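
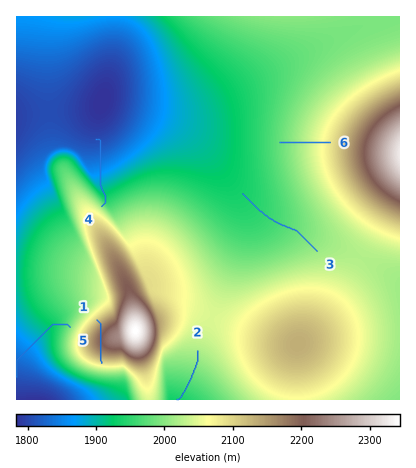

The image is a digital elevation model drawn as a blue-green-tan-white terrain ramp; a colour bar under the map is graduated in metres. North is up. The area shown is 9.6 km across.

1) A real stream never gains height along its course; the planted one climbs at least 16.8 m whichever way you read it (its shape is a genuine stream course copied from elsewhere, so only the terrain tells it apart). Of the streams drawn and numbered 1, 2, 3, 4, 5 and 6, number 1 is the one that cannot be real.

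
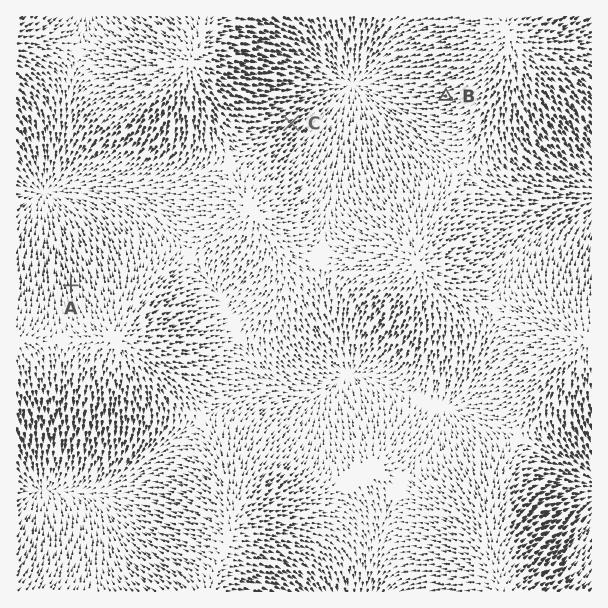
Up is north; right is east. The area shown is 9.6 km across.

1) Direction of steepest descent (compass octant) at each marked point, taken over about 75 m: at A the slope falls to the N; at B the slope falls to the W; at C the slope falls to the NE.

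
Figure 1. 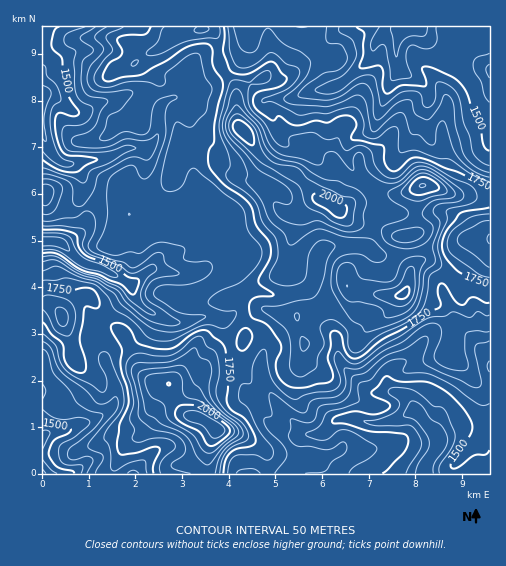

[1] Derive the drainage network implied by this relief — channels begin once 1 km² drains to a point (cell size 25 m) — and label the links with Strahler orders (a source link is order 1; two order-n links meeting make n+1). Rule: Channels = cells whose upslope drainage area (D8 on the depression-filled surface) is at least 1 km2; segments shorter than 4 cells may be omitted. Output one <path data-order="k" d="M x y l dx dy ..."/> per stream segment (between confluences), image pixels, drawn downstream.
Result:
<path data-order="1" d="M146 461l-11 11 0 1-1 0"/><path data-order="3" d="M435 452l-9 11-1 3 0 7"/><path data-order="2" d="M306 434l15 0 16-14 3 0 1-1 15 0 10 3 18 0 2-1 10-1 13-7 5 0 11 10"/><path data-order="3" d="M425 423l6 6 2 6 0 3 2 2 0 12"/><path data-order="1" d="M246 393l12 13 5 9 15 15 10 4 18 0"/><path data-order="2" d="M395 392l9 3 8 8 2 6 10 11 1 3"/><path data-order="1" d="M106 360l7 15 1 7 1 2 0 18-1 3-10 9-12 7-13 3-11 6-4 0-2 1-11 0-5 3-3 3 0 3"/><path data-order="1" d="M262 357l0 18 6 14 14 20 24 25"/><path data-order="1" d="M418 349l-13 12-7 3-10 9 0 12 7 7"/><path data-order="1" d="M337 340l1 17 3 7 28 28 26 0"/><path data-order="1" d="M463 326l14 16 0 1 12 13 0 11"/><path data-order="1" d="M219 318l-4-1-15 0-13 5-16 0-25-12-10-10-4-9 0-4-5-5"/><path data-order="2" d="M127 282l-9-6-4-1-10-6-2 0-3-2-12-2-7-4-20-19-3-1-14 0"/><path data-order="2" d="M149 270l-14 13-8-1"/><path data-order="2" d="M200 270l-1 2-6 0-1 1-21 0-1-1-7 0-1-2-13 0"/><path data-order="2" d="M207 268l-7 2"/><path data-order="1" d="M225 260l-9 2-9 6"/><path data-order="1" d="M369 248l-4-2"/><path data-order="2" d="M365 246l-35 0-9 7-2 5-1 11-2 4 0 6-4 7-7 5-7 2-1 1-6 0-1 1-19 0-9-4-18 0-23-23-14 0"/><path data-order="1" d="M373 233l0 4-3 4-5 5"/><path data-order="1" d="M219 221l0 4-3 5-1 8-2 6 0 7-1 1-1 7-11 11"/><path data-order="1" d="M201 198l0 7-8 9 0 24-1 2-11 11-7 2-5 0-6 2-14 15"/><path data-order="1" d="M489 140l0-17"/><path data-order="1" d="M281 139l-3-4-1-8-2-6-10-13 0-8 2-1 24 0 20-8 8 0 1-1 6 0 1-2 10 0 35-32 1-8 2-5 11-11 16 0 2-1"/><path data-order="1" d="M411 139l4-17 9-10 1-5 3-3 1-4 0-8-4-6-7-7-2 0-7-3-11-9"/><path data-order="1" d="M354 137l4-2 10-2 7-7 2-11 3-3 0-3 2-3 0-2 5-11 0-3 6-11 4-5 1-7"/><path data-order="1" d="M187 106l-7-7-2-1-5 0"/><path data-order="1" d="M101 102l-15 10-12 0-19-15-12 0"/><path data-order="2" d="M173 98l-6 2-7 7-1 2 0 5-1 1 0 19-2 5-10 9-2 1-16-1-19 9-9 1-1 2-12 0-1 1-6 0-5 2-9 1-7-3-7-7-6-11 0-2-3-5 0-39"/><path data-order="1" d="M183 83l-5 10-5 5"/><path data-order="2" d="M398 67l-1-9-1-1 0-12 4-9 4-5"/><path data-order="1" d="M50 64l-7 6 0 25"/><path data-order="2" d="M404 31l15-4"/>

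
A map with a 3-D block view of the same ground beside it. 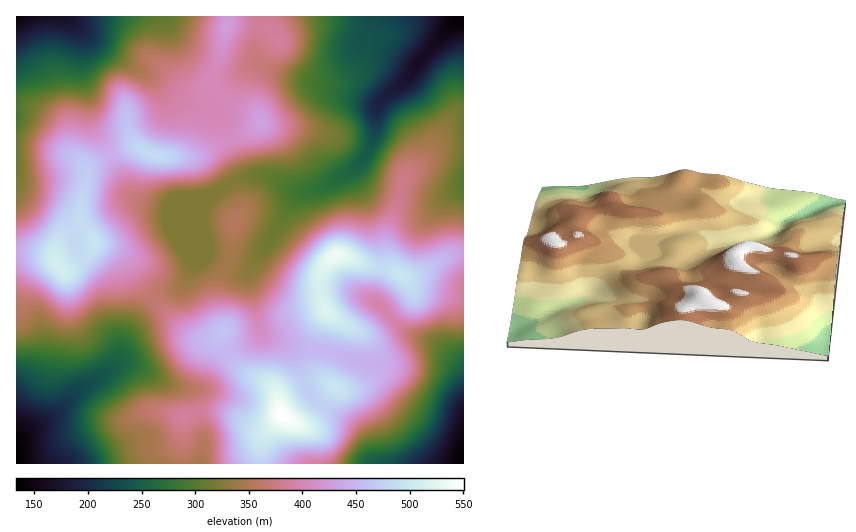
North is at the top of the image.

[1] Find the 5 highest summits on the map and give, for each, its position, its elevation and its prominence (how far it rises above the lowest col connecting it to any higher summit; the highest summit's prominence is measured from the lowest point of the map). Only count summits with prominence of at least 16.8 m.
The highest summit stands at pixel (283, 416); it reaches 551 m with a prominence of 418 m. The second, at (335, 256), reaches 538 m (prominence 86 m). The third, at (57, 264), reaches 510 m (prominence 144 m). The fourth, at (336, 388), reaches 498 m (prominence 26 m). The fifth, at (158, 155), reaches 486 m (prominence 43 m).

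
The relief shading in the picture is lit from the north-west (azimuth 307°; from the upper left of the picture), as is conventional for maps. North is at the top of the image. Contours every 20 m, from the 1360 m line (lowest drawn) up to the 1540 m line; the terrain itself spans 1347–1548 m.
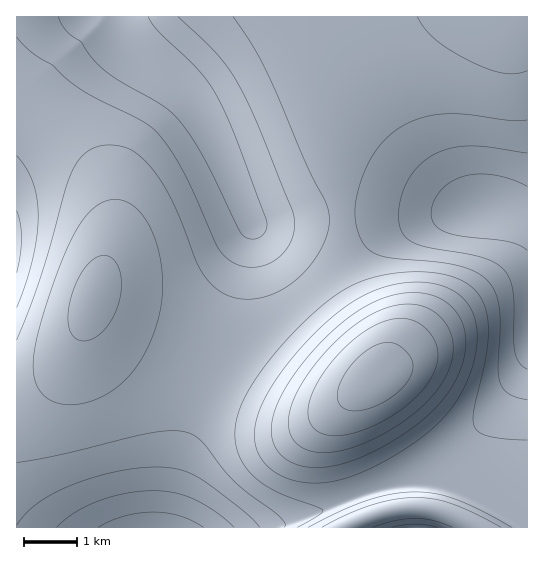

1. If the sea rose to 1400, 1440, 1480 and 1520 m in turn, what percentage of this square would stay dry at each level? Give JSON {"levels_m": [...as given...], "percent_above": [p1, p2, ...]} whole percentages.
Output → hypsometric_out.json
{"levels_m": [1400, 1440, 1480, 1520], "percent_above": [78, 30, 10, 4]}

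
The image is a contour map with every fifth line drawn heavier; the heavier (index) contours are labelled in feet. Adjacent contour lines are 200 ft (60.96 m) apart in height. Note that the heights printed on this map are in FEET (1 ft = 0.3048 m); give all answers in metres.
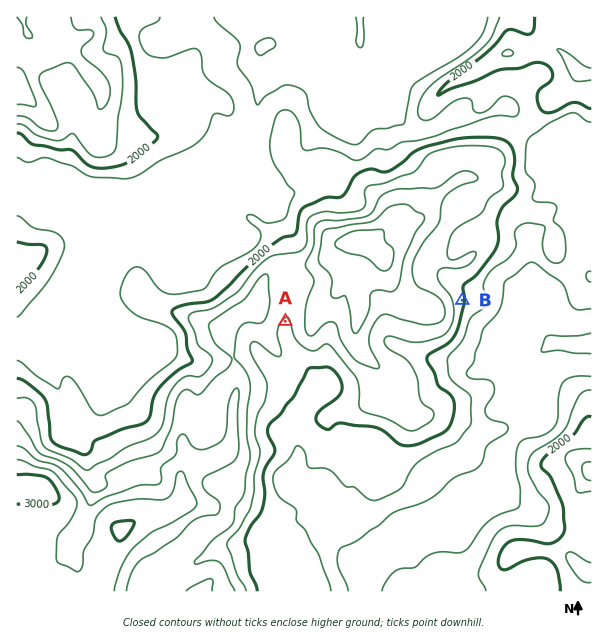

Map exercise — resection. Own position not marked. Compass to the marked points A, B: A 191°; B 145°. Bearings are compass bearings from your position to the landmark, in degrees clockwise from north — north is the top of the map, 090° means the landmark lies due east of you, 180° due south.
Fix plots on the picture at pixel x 327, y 107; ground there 450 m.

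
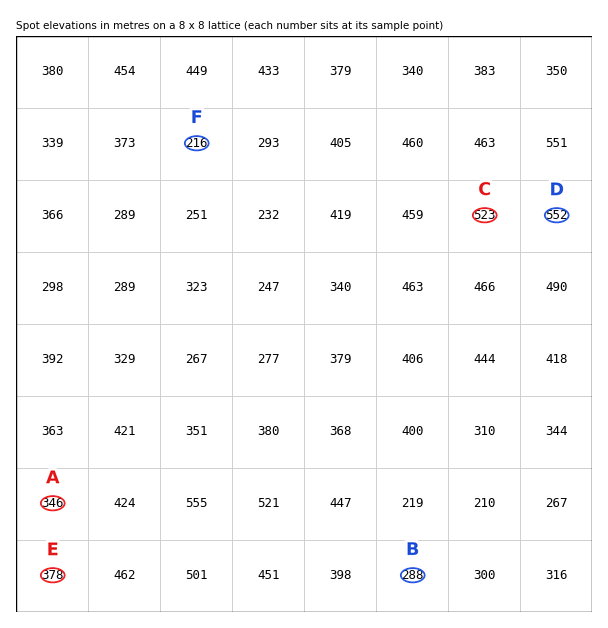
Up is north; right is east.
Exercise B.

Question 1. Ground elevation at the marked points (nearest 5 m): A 345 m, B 290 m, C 525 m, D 550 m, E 380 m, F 215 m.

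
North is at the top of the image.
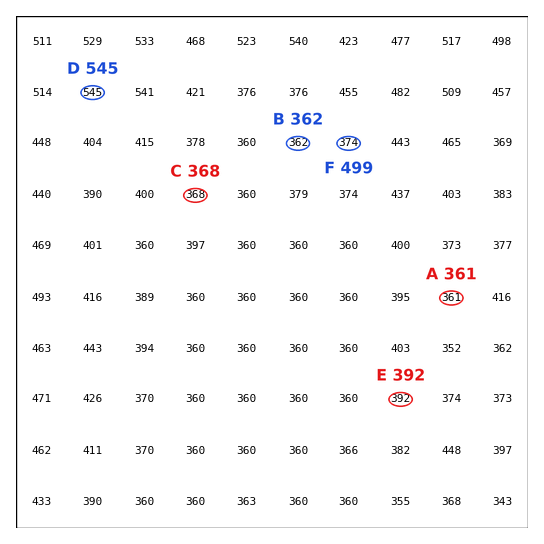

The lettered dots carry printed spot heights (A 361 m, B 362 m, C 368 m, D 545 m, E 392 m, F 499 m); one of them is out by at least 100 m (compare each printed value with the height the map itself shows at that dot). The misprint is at F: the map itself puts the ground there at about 374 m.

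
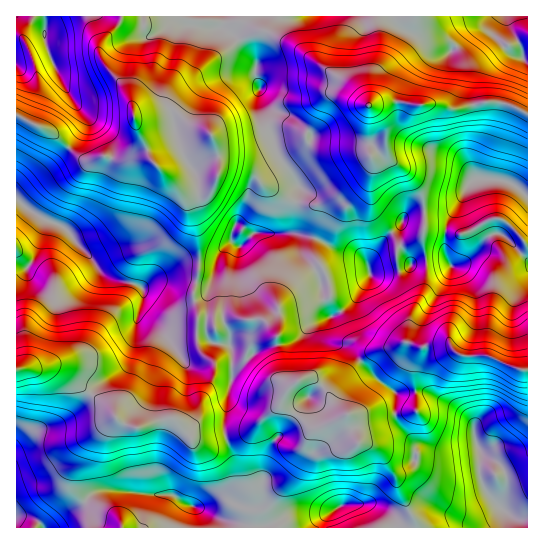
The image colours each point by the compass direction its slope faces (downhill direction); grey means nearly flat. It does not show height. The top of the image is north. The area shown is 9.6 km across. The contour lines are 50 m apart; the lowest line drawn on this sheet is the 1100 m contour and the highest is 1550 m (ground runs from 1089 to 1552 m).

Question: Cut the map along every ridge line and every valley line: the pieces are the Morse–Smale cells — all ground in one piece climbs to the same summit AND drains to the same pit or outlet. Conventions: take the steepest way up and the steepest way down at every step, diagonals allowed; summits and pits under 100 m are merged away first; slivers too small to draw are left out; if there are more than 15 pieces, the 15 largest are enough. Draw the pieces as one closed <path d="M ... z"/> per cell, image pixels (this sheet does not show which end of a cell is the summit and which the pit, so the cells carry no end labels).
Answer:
<path d="M499 233l-12 4-10 15-18 13-6 2-10-8-16 2-2 25-2 9-14 24-1 23-14 5-25 2-14-9-11-25-3-3-7 4-5-2-14-43-14 8-22 23-1 33-12-14-5-2-34 0-13 5-1-3-15-1 0 13 8 2 5 8 16 1 5 6 0 31-4 12-4 28 1 16 18-4 8-4 12-12 6 14 12 12 9 5 8 1 7-6 4-9 5-5 19-6 13-8 49 0 18-3 3-2-1-43 6-18 5-4 23-1 8 9 6 3 26 0 18 9 12 4 8 0 1-108-23-25z"/><path d="M527 16l-304 0-2 13 12 6 23 27-1 13 5 12-3 10 2 9 22 53 26-17 0-9 8-10 8-20 7-7 8 0 27 9 36-4 14 4 24-1 14 5 41-8 17 4 16 8z"/><path d="M338 96l-8 0-5 3-10 24-8 10 0 9-26 16 18 28-3 12 2 5 19 2 21-9 30-25 4-8-1-6 15-14 3 15 20 17 14 20 0 48 3 17 17-1 10 8 6-2 11-6 17-22 8-4 10 3 23 23-1-146-16-8-17-4-41 8-14-5-24 1-14-4-36 4z"/><path d="M50 221l-5 2-9 32-4 7-5 6-11-1 0 102 22 0 15-2 12 4 16 16 28 18 10 16 11 6 8 1 28-9 8 0 8 6 7 0 4-2 22-49 0-9-16-16-2-15-30-2-20-13-6-6 3-18-3-8-38-12-35-44-7-6z"/><path d="M449 344l-23 1-5 4-6 18 0 44-20 4-46 0 0 6 8 20 21 8 9 12 9 16 1 8 19 37 1 6 89 0 1-14-2-3 12 8 11-1 0-148-21-5-18-9-26 0-6-3z"/><path d="M53 367l-37 3 1 146 13 1 9 6 4 5 4 0 23-17 9-4 14-14 10-4 44 6 26 0 16 10 17 2 19-10 11-12 0-20-10-28-12 4-20-1-20-21-15 1-21 8-8-1-11-6-10-16-28-18-12-14z"/><path d="M17 115l-1 83 10 10 16 11 23 9 28 33 4 8 14 10 20 4 11 5 12-8 31-1 10 2 2-2 3-26-3-24-5-20-17-24-28-30-12 0-10 5-19-4-21 4-12-8-22-20z"/><path d="M222 16l-100 0-2 7-17 19-4 11 6 13 19 21 8 18 2 12 15 0 26-6 15 13 17 7 5 4 5 14 2 22 4-6 11 0 19 6 8 0 19-13-21-52-2-9 3-10-5-12 1-13-23-27-12-6z"/><path d="M121 16l-105 1 0 97 39 21 18 17 12 8 8 0 9-4 23 4 10-5 13-1-13-32-4-21-7-14-19-21-6-13 4-11 17-19z"/><path d="M386 143l-15 14 1 6-4 8-30 25-21 9-20-4-2 2-2 24-4 6 11 4 1 13 11 16 3 3 6-2 3 3 5 15 2 13 10 13 4-2 11-11 13-20 1-5 4 2 27-4 16-10 8-2-2-16 0-48-14-20-20-17z"/><path d="M347 415l-33 14-5 5-4 11 0 8-8 16-22 26-7 12 0 7 4 8 3 1 22-11 30 1 19-9 28 0 15 11 4 13 22 0 1-6-9-16-14-35-15-22-21-8z"/><path d="M295 233l-42 0-14 14-6-4-7 2-7 9-7 25-6 5-9-1-2 3-2 13 6 14-2 6 16 2 1 3 13-5 34 0 5 2 12 14 1-33 12-15 24-17-11-15-4-18z"/><path d="M231 167l-11 2-5 16-8 7-21 1-6-2 12 18 5 20 3 30-3 24 9 1 6-5 7-25 11-11 9 4 14-14 36 0 4-6 2-26-32-16-10-12z"/><path d="M263 417l-12 12-24 9 9 27 1 14-4 10-8 8-19 10-9 0 21 12 4 9 41 0 10-4-5-10 0-7 7-12 17-18 13-24 0-9-4 4-7 1-13-6-12-12z"/><path d="M426 260l-9 1-7 6-15 5-21 3-4-2-1 5-13 20-15 13 12 27 10 9 6 2 12 0 27-7 1-23 14-24 2-9z"/>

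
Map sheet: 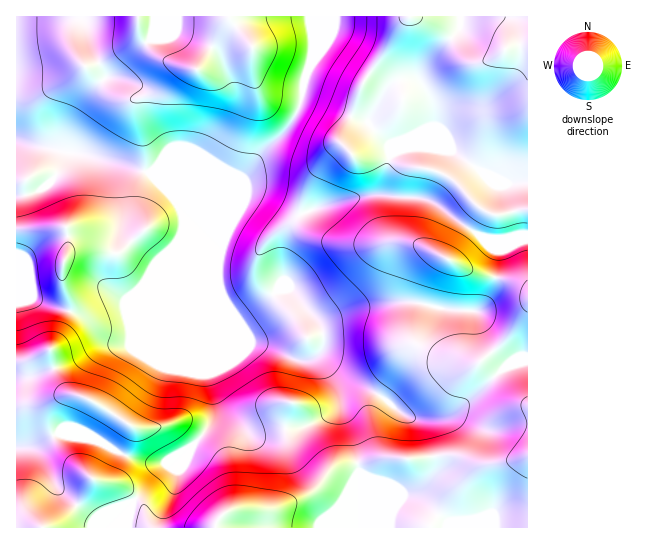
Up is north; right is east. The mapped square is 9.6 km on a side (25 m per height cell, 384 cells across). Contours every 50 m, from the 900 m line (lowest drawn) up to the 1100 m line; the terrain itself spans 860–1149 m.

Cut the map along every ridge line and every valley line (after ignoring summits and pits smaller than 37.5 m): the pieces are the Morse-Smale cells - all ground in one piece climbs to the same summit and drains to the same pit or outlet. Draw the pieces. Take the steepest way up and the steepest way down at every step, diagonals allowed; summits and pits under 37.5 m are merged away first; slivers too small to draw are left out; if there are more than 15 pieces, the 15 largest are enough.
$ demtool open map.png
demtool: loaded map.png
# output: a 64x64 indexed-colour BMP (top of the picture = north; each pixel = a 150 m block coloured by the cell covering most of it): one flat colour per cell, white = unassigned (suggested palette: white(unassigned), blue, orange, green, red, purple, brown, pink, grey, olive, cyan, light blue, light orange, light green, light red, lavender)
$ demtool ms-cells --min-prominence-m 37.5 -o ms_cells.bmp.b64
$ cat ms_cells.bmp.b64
<image width="64" height="64" href="data:image/bmp;base64,Qk12CAAAAAAAAHYAAAAoAAAAQAAAAEAAAAABAAQAAAAAAAAIAAATCwAAEwsAABAAAAAAAAAA////ALR3HwAOf/8ALKAsACgn1gC9Z5QAS1aMAMJ34wB/f38AIr28AM++FwDox64AeLv/AIrfmACWmP8A1bDFAHd3d3d3d3cRERERERERERERERERERZmZmZmZmZmZmZmd3d3d3d3dxERERERERERERERERERFmZmZmZmZmZmZmZ3d3d3d3d3EREREREREREREREREREWZmZmZmZmZmZmZnd3d3d3d3dxERERERERERERERERERZmZmZmZmZmZmZmd3d3d3d3d3cRERERERERERERERERFmZmZmZmZmZmZmZ3d3d3d3d3d3EREREREREREREREREWZmZmZmZmZmZmZnd3d3d3d3d3cRERERERERERERERERZmZmZmZmZmZmZmd3d3d3d3d3d3ERERERERERERERERFmZmZmZmZmZmZmZ3d3d3d3d3dVVVEREREREREREREREWZmZmZmZmZmZmZnd3d3d3d3VVVVVRERERERERERERERZmZmZmZmZmZmZmVVd3d3d1VVVVVVURERERERERERERZmZmZmZmZmZmZmZVVVd1VVVVVVVVVVERERERERERERFmZmZmZmZmZmZmZlVVVVVVVVVVVVVVVREREREREREREWZmZmZmZmZmZmZmVVVVVVVVVVVVVVVVEREREREREREWZmZmZmJmZmZmZmZVVVVVVVVVVVVVVVVRERERERERERZmZmYiIiImZmZmZlVVVVVVVVVVVVVVVVERERERERERFmZmYiIiIiJmZmZmVVVVVVVVVVVVVVVVURERERERERFmZmIiIiIiIiZmZmZVVVVVVVVVVVVVVVUREREREREREWZmIiIiIiIiImZmZlVVVVVVVVVVVVVVVRERERERERERZiIiIiIiIiIiJmZmVVVVVVVVVVVVVVVVERERERERERYiIiIiIiIiIiIiZmZVVVVVVVVVVVVVVVERERERERERYiIiIiIiIiIiIiIiZlVVVVVVVVVVVVVVUREREREREREiIiIiIiIiIiIiIiIiVVVVVVVVVVVVVVVRERERERERESIiIiIiIiIiIiIiIiJVVVVVVVVVVVVVVRERERERERERIiIiIiIiIiIiIiIiIlVVVVVVVVVVVVVVEREREREREREiIiIiIiIiIiIiIiIiVVVVVVVVVVVVVVERERERERERESIiIiIiIiIiIiIiIiJVVVVVVVVVVVVVUREREiERERESIiIiIiIiIiIiIiIiIlVVUREREVVVVVVRERESIhERESIiIiIiIiIiIiIiIiIiFREREREREVVVVRERESIiIRESIiIiIiIiIiIiIiIiIiIRERERERERFVVVERERIiIiERIiIiIiIiIiIiIiIiIiIhERERERERERVVURERIiIiIiIiIiIiIiIiIiIiIiIiIiEREREREREREVVREREiIiIiIiIiIiIiIiIiIiIiIiIiIRERERERERERVVEREiIiIiIiIiIiIiIiIiIiIiIiIiIhEREREREREREVURESIiIiIiIiIiIiIiIiIiIiIiIiIiERERERERERERFRESIiIiIiIiIiIiIiIiIiIiIiIiIiIRERERERERERERERIiIiIiIiIiIiIiIiIiIiIiIiIiIhEREREREREREREREiIiIiIiIiIiIiIiIiIiIiIiMzMiEREREREREREREREiIiIiIiIiIiIiIiIiIiIiIiMzMzMRERERERERERERESIiIiIiIiIiIiIiIiIiIiIjMzMzMxERERERERERERESIiIiIiIiMyIiIiIiIiIiIjMzMzMzERERERERERERESIiIiIiIjMzMzIiIiIiIiIzMzMzMzMRERERERERERERIiIiIiIzMzMzMzMzIiMzMzMzMzMzMxERERERERERERIiIiIjMzMzMzMzMzMzMzMzMzMzMzMzERERERERERERIiIiIzMzMzMzMzMzMzMzMzMzMzMzMzMREREREREREUIiIkQzREMzMzMzMzMzMzMzMzMzMzMzMxERERERERRERERERERERDMzMzMzMzMzMzMzMzMzMzMzERERERREREREREREREREMzMzMzMzMzMzMzMzMzMzMzMREURERERERERERERERERDMzMzMzMzMzMzMzMzMzMzM0REREREREREREREREREREQzMzMzMzMzMzMzMzMzMzMzREREREREREREREREREREREMzMzMzMzMzMzMzMzMzMzNERERERERERERERERERERERDMzMzMzMzMzMzMzMzMzM0REREREREREREREREREREREQzMzMzMzMzMzMzMzMzMzRERERERERERERERERERERERDMzMzMzMzMzMzMzMzMzNEREREREREREREREREREREREQzMzMzMzMzMzMzMzMzM0RERERERERERERERERERERERDMzMzMzMzMzMzMzMzMzREREREREREREREREREREREREMzMzMzMzMzMzMzMzMzNEREREREREREREREREREREREQzMzMzMzMzMzMzMzMzM0REREREREREREREREREREREREMzMzMzMzMzMzMzMzMzREREREREREREREREREREREREQzMzMzMzMzMzMzMzMzNERERERERERERERERERERERERDMzMzMzMzMzMzMzMzM0REREREREREREREREREREREREMzMzMzMzMzMzMzMzMzREREREREREREREREREREREREQzMzMzMzMzMzMzMzMzNERERERERERERERERERERERERDMzMzMzMzMzMzMzMzM0REREREREREREREREREREREREMzMzMzMzMzMzMzMzMz"/>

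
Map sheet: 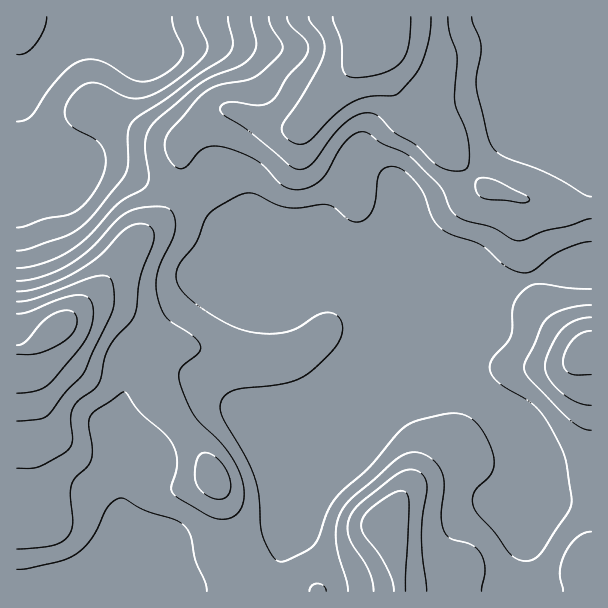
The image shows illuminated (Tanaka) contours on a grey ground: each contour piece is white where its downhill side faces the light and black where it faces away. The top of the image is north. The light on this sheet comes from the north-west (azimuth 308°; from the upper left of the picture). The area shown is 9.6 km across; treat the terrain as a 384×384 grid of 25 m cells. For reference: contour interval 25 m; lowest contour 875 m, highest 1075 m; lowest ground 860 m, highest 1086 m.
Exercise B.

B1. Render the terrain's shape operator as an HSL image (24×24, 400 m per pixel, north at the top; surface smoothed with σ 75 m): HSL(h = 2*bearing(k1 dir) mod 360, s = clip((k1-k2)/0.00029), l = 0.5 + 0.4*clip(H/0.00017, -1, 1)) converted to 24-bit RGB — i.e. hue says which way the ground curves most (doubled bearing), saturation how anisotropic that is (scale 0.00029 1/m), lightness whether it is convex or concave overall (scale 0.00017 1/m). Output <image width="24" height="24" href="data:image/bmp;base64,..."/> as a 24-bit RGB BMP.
<image width="24" height="24" href="data:image/bmp;base64,Qk32BgAAAAAAADYAAAAoAAAAGAAAABgAAAABABgAAAAAAMAGAAATCwAAEwsAAAAAAAAAAAAAg6MPSXUaVYdDfYB+gIB/gIB/ZEaBn6ZUh6FqjaB7UHCcQYPHyqK5hSKQVjlL3v9iv+p7OimXlFuSYbB4TaPNZDbVz0uatXxIrHtvla1pGcE8IYJOeIF7gH+AUDWCsrCBjKJqeqdpV2eKM4ZMjyhywgR4moRMz/+dgOVWGyJ5eYa0nsmyWyV0I1lLmk7D3LzRk4rVyNPfh5rSOUazOnpKdFUsVEclqpouzc0gNtYiREWAfYB9Ciphuz3659zv6PfUss1iGUVrSL19rDJOhkN5coKBE4VqxdGIeKCHuMOIm1WJeUqIejOttVrPdla9qkteyPOOOv+lIimAf4B/MHCFAKSw6djz/s3X7IGCMW19O29PdT9mgH9/f4CAToB8rLwZnqBTw7k5eUpDV6GUJ2CuXIDUmzTv0ank0vnTChr/SiiCf4B/fYB/AWYvAFcW9ZOJ/8zXoGDcYCyMTYR1eoCBf3+AZFaEz4Vel4lnuYhcY8iQO8PPST6ELUNXY1MxmviY5PvQRgBNfW6Df4B/f4B/foB+EWk8BJ0A/8ho4wdqqjeTY6+7ZmWGf3+AYEJ9ts9aeo1zpdSZd9OpZSZuWydIaiY9PfFpcf97yicJdxdsgH+Af3+Af4B/f4B/fYB/G4FEzNQlw0Okpb7IljWsfnmBgXeAeBhW5tYgiaNNt/cxYD4cWTgpHiWakcfUl/Sxj689XhhBgHiAgIB/f4B/f4B/f4B/f4B/fIB9XIlKaIo/ong2iFtsgXV1XQ82oCggvNmBpqaTyriDdlGvRuXkAE+tjNaZw6JiiTdOiDtSeoIzfootUooqaIRrf4B/f4B/f4B/f4B/f4B/gIB/iGJ/nxRYeBa2rdOelMJ6t468yoxzgcRXNptVFC1EhqBAvmRFel6aaXa/eYXfnJPrxKjnJrSbY4R4f4CAf4B/f4B/f4B/f4B/O1GcY2zkQjf75cXv5bfco0vr9qjM39OzREmZHFJlLL6UirK+haLOaZrNOk+1jaEzvz914Xq+Q3Stfn+AgIB/f4B/f4B/f4B/coJ9KmNeQHtvZ8a56d7tSDj/7879/M/suT/yXnvPHtDGSLual0dJeSYpgmVUgoFuY4FZd6JKrEp5f36Af4B/f3+Af4B/f4B/f3+AOVSMT8mdEvCOdtpuKUWAoF65/7DN/2rDwXZwPaBZJ1xpfDpVgH1+gIB/gIB/f4B/f4B+gH9+gIB/gIB/gIB/gIB/gIB/gIB/V4qCPrU2O6UrXH4SP0ozJ1UktDhB/4Kr/n2Dxp5IETA2XoJ+gIB/gIB/gIB/gIB/gIB/gIB/gIB/gIB/gIB/gIB/gH9/hGBvpUUdabMdSGsieH9DXU5tPoZVKV5l2VGN/8zW9sfdRDLOGoCOfX+Af4CAf3+AgH+AgH9/gH9/gIB+f4B/gH9/hmFkej0YXyQXucl5splrg2JFR2UiS3NfZpZUH0RUSYdw69y1+bXT9E7KUjSNUH1kfoB+g3RtiIFBd4NVjUZGVLY9dYCCfnaBpwSJzYSmaru5abZ9vH2qhZHNWGrsWXo/a4U7JUxGJ3s51esbuR8B/y0PuE58V5lNTGwzjhQw56EkE6YXNsCcfsR+UmCGeC9xiisgkcaCrLfXiMDrpL7omK3hPzPYfoB+foJsO1lUKGMukmomrDci399teYGcrG6rfjSZdj+D586aYeNmGpuYsmlJSSAaNAQcsudXLf9eSOypZI+umnhYiDYteDs2iXGMkT5ce1xNOHpeP3aPnJLF38uyllphdzxChDBtVmKz2OSv6tmGE0c8biFithF/JNvd0vnisOjHMYF4YDw4hVE6g2dlgH9/gDbCw1DRq5e8W7XIDNz/Xabw9a/q+1janGrObMP0ZaT/6rbr/rPFti6UCR0qXsjPqPnkZt6RyKx6XzeDaUt+gH9/f4B/f4B/OENyZGe6y7LModjRF+vyC3KcjUPf+M7939b1enbgSjN+ol9r9IWo/3jKHSbFB/9dU7s6p6ZKjLxEUjJ3c2eDf3+Af4B/f4B/LZkjHYpflMKBwMyPbjkyDSoJBjEQfcMn5nxi4xWWrUi+ZG+s0lqm9HSk1IXEj794JrVRTLx+t6JoKTdmc3aBgIB/f4CAf4B/g9ZbGYFeR6IbpWsXhTc9c4BpDzcRLU0AWF0Ab1QRjXMTRT4NXk0T45dFyqeMy7mykrW9Kqejv4e9NiusYmeFf3+AgH9/f3+AzNS3KmiqbnmDgH97gH9/a12Gayy0gZeyW4Cob0yk11HLqWLqRa3tftOJvMeaqr+Ls6OMV6ecRXJicDl+dWyDgIB/gIB/gIB/"/>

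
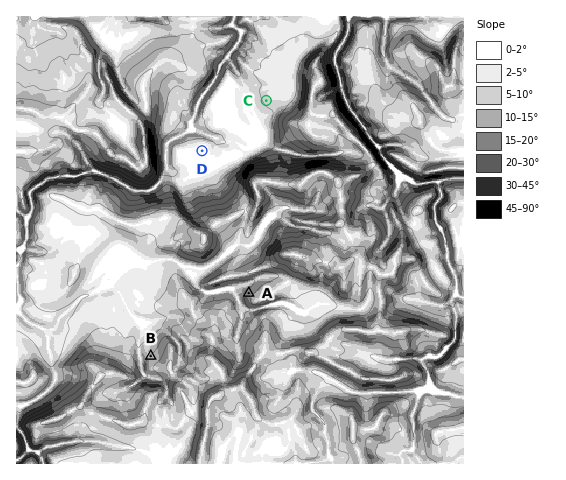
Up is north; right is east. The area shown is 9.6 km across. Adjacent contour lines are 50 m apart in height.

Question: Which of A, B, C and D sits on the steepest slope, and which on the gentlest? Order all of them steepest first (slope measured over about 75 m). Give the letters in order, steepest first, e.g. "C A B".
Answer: A B C D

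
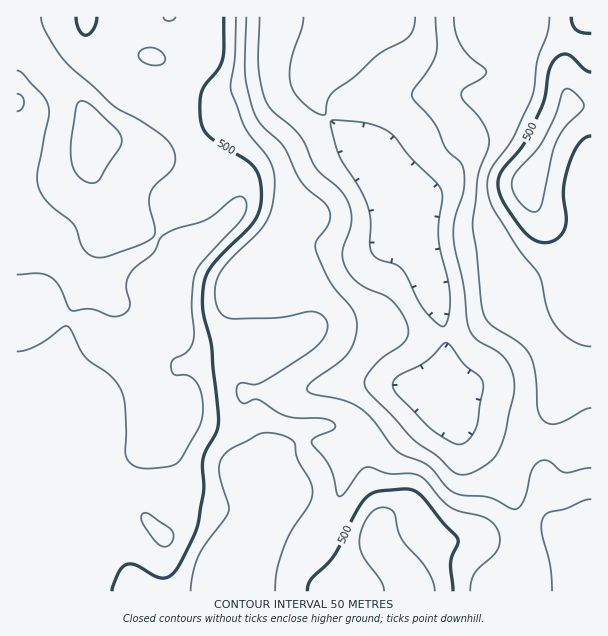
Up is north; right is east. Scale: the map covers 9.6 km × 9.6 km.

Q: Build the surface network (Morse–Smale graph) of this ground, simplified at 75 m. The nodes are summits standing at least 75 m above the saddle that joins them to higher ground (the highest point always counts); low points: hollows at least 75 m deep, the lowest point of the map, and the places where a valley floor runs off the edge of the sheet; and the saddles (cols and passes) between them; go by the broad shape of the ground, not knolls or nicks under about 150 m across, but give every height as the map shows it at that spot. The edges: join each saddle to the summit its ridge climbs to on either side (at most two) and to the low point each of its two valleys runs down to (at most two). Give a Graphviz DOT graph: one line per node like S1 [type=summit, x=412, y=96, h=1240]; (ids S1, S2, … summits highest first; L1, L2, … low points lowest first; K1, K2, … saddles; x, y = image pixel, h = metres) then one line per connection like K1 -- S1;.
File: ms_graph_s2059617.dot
graph terrain {
  S1 [type=summit, x=93, y=132, h=622];
  S2 [type=summit, x=378, y=539, h=578];
  S3 [type=summit, x=530, y=182, h=576];
  L1 [type=low, x=339, y=24, h=270];
  K1 [type=saddle, x=302, y=441, h=451];
  K2 [type=saddle, x=444, y=335, h=302];
  K1 -- S1;
  K1 -- S2;
  K1 -- L1;
  K2 -- S1;
  K2 -- S3;
  K2 -- L1;
}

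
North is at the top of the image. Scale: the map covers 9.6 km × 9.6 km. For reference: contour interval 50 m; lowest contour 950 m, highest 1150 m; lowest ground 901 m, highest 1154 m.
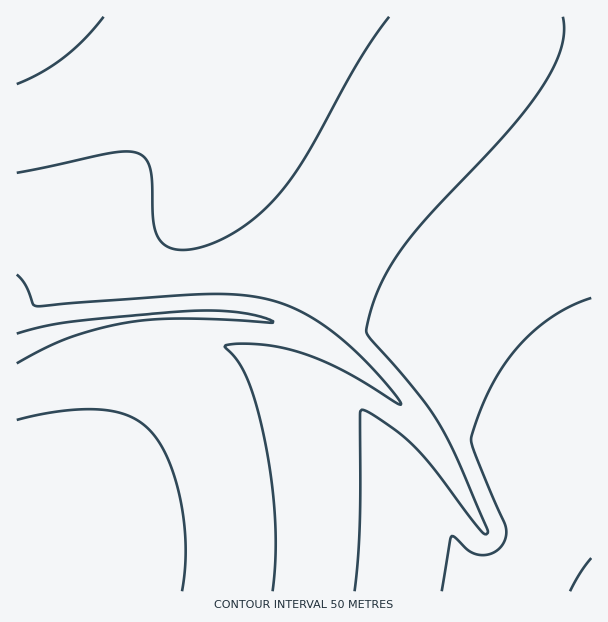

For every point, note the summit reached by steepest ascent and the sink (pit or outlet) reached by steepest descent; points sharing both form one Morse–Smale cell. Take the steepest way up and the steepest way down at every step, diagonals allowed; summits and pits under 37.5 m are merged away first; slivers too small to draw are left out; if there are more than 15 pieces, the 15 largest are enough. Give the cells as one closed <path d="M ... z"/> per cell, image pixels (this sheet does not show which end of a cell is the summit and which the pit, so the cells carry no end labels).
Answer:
<path d="M222 346l-70 0-47 6-34 8-55 21 1 211 543-1-35-13-39-8-16-8-14-17-34-62-19-30-32-33-44-36-43-24-30-10z"/><path d="M305 16l-289 1 1 331 42-17 34-7 44-6 36-4 52 0 29 4 9 2 8 0 9-30 62-83-4-5-69-46-17-16-2-5 33-64z"/><path d="M344 206l-7 6-25 37-32 41-10 30-45-6-52 0-50 5-52 9-53 18-2 2 0 32 4 0 28-13 35-11 69-10 70 0 32 4 30 10 27 13 28 19 57 52 26 39 34 62 14 17 16 8 39 8 36 14 30 0 1-160-8-15-26-37-43-44-65-53z"/><path d="M591 16l-141 0-4 22-7 16-65 104-32 48 78 54 95 76 49 51 20 30 7 15z"/><path d="M449 16l-143 0-5 8-18 47-31 60 0 9 17 16 73 49 32-47 65-104 7-16 4-14z"/>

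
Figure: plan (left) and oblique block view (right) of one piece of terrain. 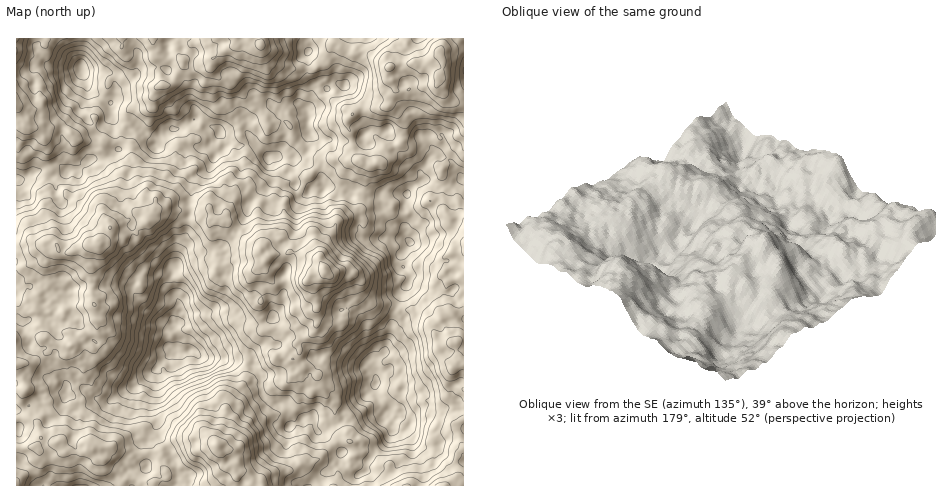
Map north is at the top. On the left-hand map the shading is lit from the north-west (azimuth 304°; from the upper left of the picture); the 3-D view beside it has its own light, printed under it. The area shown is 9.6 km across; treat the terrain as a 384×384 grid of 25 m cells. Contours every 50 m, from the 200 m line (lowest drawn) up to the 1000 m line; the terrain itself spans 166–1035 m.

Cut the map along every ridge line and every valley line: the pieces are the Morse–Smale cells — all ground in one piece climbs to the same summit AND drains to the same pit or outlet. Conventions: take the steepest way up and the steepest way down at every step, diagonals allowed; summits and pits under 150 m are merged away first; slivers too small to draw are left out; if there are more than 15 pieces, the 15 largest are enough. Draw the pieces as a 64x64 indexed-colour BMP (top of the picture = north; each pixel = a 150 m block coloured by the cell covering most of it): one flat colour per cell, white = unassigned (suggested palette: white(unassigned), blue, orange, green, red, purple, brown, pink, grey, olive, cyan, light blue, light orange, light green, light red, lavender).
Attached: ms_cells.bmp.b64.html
<image width="64" height="64" href="data:image/bmp;base64,Qk12CAAAAAAAAHYAAAAoAAAAQAAAAEAAAAABAAQAAAAAAAAIAAATCwAAEwsAABAAAAAAAAAA////ALR3HwAOf/8ALKAsACgn1gC9Z5QAS1aMAMJ34wB/f38AIr28AM++FwDox64AeLv/AIrfmACWmP8A1bDFABERERERERERERERERERERER0AAAAAAAAAAAAIiIiIgAERERERERERERERERERERER3dAAAAAAAAAAAAiIiIiAAREREREREREREREREREREd3d3d3QAAAAAAAAiIiIiIABERERERERERERERERERER3d3d3d3dAAAAAAiIiIiIAAERERERERERERERERERERHd3d3d3d3QAAAAiIiIiIAAARERERERERERERERERERDd3d3d3d3d0AB3d4iIiIgAABEREREREREREREREREREA3d3d3d3d3XB3d3eIiIiAAAEREREREREREREREREREQAN3d3d3d3Xd3d3d3iIiIgAARERERERERERERERERERAA3d3d3d3Xd3d3d3eIiIiIgBEREREREREREREREREREQAN3d3dfdd3d3d3d4iIiIiIERERERERERERERERERERAA3d3dd3d3d3d3d3iIiIiIgzMwEREREREREREREREREQAA3d13d3d3d3d3eIiIiIiDMzAAEAAzMREREREREREREAAHd3d3d3d3d3d4iIiIiIMzMzMAAzMzERERERERERERAAd3d3d3d3d3d3eIiIiIgzMzMzAzMzMzERERERERERERInd3d3d3d3d3d4iIiIiDMzMzMzMzMzMzEREREREREREiInd3d3d3d3d4iIiIiIMzMzMzMzMzMzMxERERERERESIiJ3J3d3d3iIiIiIiIgzMzMzMzMzMzMzMREREREREiIiIiIid3d3eIiIiIiIADMzMzMzMzMzMzMzERESIiIiIiIiIiJ3d3d3iIiIiIAAMzMzMzMzMzMzMzMiIiIiIiIiIiIiInd3d3d4iIiIgAAzMzMzMzMzMzMzMyIiIiIiIiIiIiIid3d3d3iIiIiAADMzMzMzMzMzMzMzIiIiIiIiIiIiIiJ3d3d3eIiIiAAAMzMzMzMzMzMzMzMiIiIiIiIiIiIiJ3d3d3d3iIiIAAAzMzMzMzMzMzMzMiIiIiIiIiIiIiIncnd3d3eIiI8AAAAAAzMzMzMzMzMiIiIiIiIiIiIiIiIiJ3d3d4iI//8AAAAAMzMzMzMzIiIiIiIiIiIiIiIiIiInd3d3/////wAAAAAzMzMzMzMiIiIiIiIiIiIiIiIiIid3qqqv///wAAAAMzMzMzMzMiIiIiIiIiIiIiIiIiIid3eqqq////AAMAMzMzMzMzMyIiIiIiIiIiIiIiIiIiJ3eqqqqv//8AAzMzMzMzMzMzIiIiIiIiIiIiIiIiIiJ3d6qqqq////ADMzMzMzMzMzMyMzIiIiIiIiIiIiIiKqeqqqqqr///AAMzMzMzMzMzMzMzMyIiIiIiIiIiIiIqqqqqqqr/////8zMzMzMzMzMzMzMzIiIiIiIiIiIiIqqqqqqqqv/////zMzM0QzMzMzMzMzMiIiIiIiJVVVVVWqqqqqqq//////MzMzRERDMzMzMzMzIiIiIiIlVVVVVaqqqqqqqv////9ERERERERDMzMzMzMiIiIiIiVVVVVVWqqqqqqqqq///0REREREREMzMzMzMyIiIiIiJVVVVVVaqqqqqqqqqqr/REREREREREMzMzMzIiIiIiIlVVVVVVWqqqqqqqqqqq9EREREREREREMzMzMyIlUiIiVVVVVVVVqqqqqqqqqqr0REREREREREREQzRDVVVSIiJVVVVVVVVVqqqqqqqqqvRERERERERERERERERVVVUiJVVVVVVVVVWqqqqqqqqq9ERERERERERERERERFVVVVJVVVVVVVVVVe7qqqqqqq/0REREREREREREREREVVVVVVVVVVVVVbu7vu7u6qqqr/RERERERERERERERERVVVVVVVVVVVVbu7u+7u7u6qqq+ZRElEREREREREREREVVVVVVVVVVVbu7u77u7u7qqqoJmZmZmUREREREREREREVVVVVVVVVVu7u7vu7u7uqqqgmZmZmZlERERERERERERVVVVVVVVbu7u7sADu7u7qqgCZmZmZmZmZREREREREREVVVVVVVVu7u7sAAA7u7u4AAJmZmZmZmZmURERERERERVVVVVVVVbu7uwAAAO7u4AAAmZmZmZmZmZRERkRERERFVVVVVVVVu7u7AAAADu7gAACZmZmZmZmZRERmZEREREZlVVVVVVW7u7sAAAAO7u7MzJmZmZmZmZlGZmZmZkREZmZlVVVVVbu7sAAAAA7u7szMmZmZmZkACWZmZmZmZmZmZmZVVVVVu7u7AAAADu7uzMyZmZmZmQAAZmZmZmZmZmZmZmVVVVW7u7uwAADu7u7MzJmZmZmZAABmZmZmZmZmZmZmZmZmZru7u7u7vu7u7uzMmZmZmZkAAGZmZmZmZmZmZmZmZmZmu7u7u7u77u7u7MyZmZmZmQAAZmZmZmZmZmZmZmZmZma7u7u7u7vs7u7szJmZmZmZAABmZmZgZmZmZmZmZmZmZru7u7u7u8zMzMzMmZmZmZkAAGZmZmAGZmZgBmZmZmZmu7u7u7u8zMzMzMyZmZmZlmZmZmZmAABmZgAAZmZmZma7u7u7u7zMzMzMzJmZmZmWZmZmZmYAAAAGAABmZmAAAMy7u7u7vMzMzMzMmZmZmZZmZmZmZgAAAAAAAAZmAAAAzMu7u7zMzMzMzMyZmZmZlmZmZmZmAAAAAAAABmAAAADMy7zMzMzMzMzMzJmZmZmWZmZmZmYAAAAAAAAAAAAAAMzMzMzMzMzMzMzM"/>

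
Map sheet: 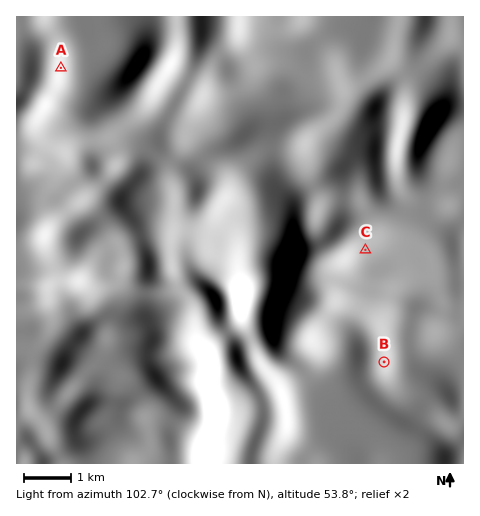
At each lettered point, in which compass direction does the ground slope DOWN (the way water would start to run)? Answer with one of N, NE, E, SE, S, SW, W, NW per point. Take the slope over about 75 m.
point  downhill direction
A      E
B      SE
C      SE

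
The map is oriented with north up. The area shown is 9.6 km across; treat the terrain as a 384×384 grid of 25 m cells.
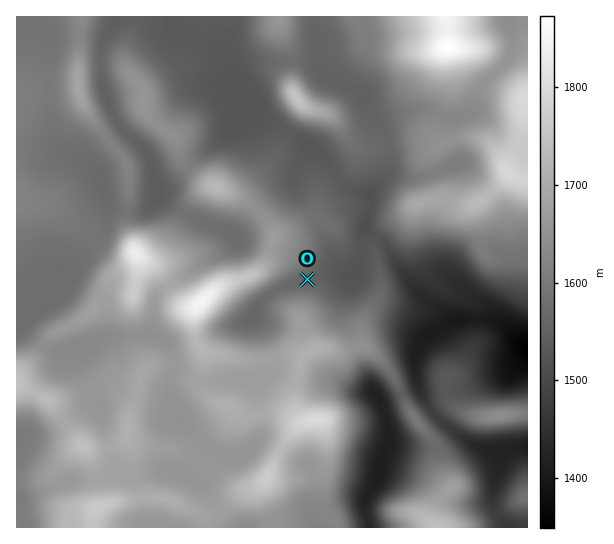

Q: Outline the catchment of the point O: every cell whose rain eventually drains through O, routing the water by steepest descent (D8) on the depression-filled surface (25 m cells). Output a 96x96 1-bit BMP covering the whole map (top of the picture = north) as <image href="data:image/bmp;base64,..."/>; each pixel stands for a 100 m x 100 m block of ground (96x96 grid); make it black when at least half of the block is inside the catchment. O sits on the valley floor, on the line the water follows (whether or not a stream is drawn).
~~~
<image width="96" height="96" href="data:image/bmp;base64,Qk2+BAAAAAAAAD4AAAAoAAAAYAAAAGAAAAABAAEAAAAAAIAEAAATCwAAEwsAAAIAAAAAAAAA////AAAAAAAAAAAAAAAAAAAAAAAAAAAAAAAAAAAAAAAAAAAAAAAAAAAAAAAAAAAAAAAAAAAAAAAAAAAAAAAAAAAAAAAAAAAAAAAAAAAAAAAAAAAAAAAAAAAAAAAAAAAAAAAAAAAAAAAAAAAAAAAAAAAAAAAAAAAAAAAAAAAAAAAAAAAAAAAAAAAAAAAAAAAAAAAAAAAAAAAAAAAAAAAAAAAAAAAAAAAAAAAAAAAAAAAAAAAAAAAAAAAAAAAAAAAAAAAAAAAAAAAAAAAAAAAAAAAAAAAAAAAAAAAAAAAAAAAAAAAAAAAAAAAAAAAAAAAAAAAAAAAAAAAAAAAAAAAcAAAAAAAAAAAAAD/4AAAAAAAAAAAAAP/4AAAAAAAAAAAAA//4AAAAAAAAAAAAD//4AAAAAAAAAAAAH//4AAAAAAAAAAAAP//4AAAAAAAAAAAAP//4AAAAAAAAAAAAP//4AAAAAAAAAAAAH//4AAAAAAAAAAAAH//4AAAAAAAAAAAAH//8AAAAAAAAAAAAH//8AAAAAAAAAAAAH///AAAAAAAAAAAAP//+AAAAAAAAAAAAP//+AAAAAAAAAAAAf//8AAAAAAAAAAAAf//8AAAAAAAAAAAAf//8AAAAAAAAAAAAf//4AAAAAAAAAAAAf//8AAAAAAAAAAAAP//8AAAAAAAAAAAAH//8AAAAAAAAAAAAD//8AAAAAAAAAAAAB//8AAAAAAAAAAAAAf/8AAAAAAAAAAAAAH/8AAAAAAAAAAAAAA/8AAAAAAAAAAAAAAP4AAAAAAAAAAAAAAHwAAAAAAAAAAAAAAAAAAAAAAAAAAAAAAAAAAAAAAAAAAAAAAAAAAAAAAAAAAAAAAAAAAAAAAAAAAAAAAAAAAAAAAAAAAAAAAAAAAAAAAAAAAAAAAAAAAAAAAAAAAAAAAAAAAAAAAAAAAAAAAAAAAAAAAAAAAAAAAAAAAAAAAAAAAAAAAAAAAAAAAAAAAAAAAAAAAAAAAAAAAAAAAAAAAAAAAAAAAAAAAAAAAAAAAAAAAAAAAAAAAAAAAAAAAAAAAAAAAAAAAAAAAAAAAAAAAAAAAAAAAAAAAAAAAAAAAAAAAAAAAAAAAAAAAAAAAAAAAAAAAAAAAAAAAAAAAAAAAAAAAAAAAAAAAAAAAAAAAAAAAAAAAAAAAAAAAAAAAAAAAAAAAAAAAAAAAAAAAAAAAAAAAAAAAAAAAAAAAAAAAAAAAAAAAAAAAAAAAAAAAAAAAAAAAAAAAAAAAAAAAAAAAAAAAAAAAAAAAAAAAAAAAAAAAAAAAAAAAAAAAAAAAAAAAAAAAAAAAAAAAAAAAAAAAAAAAAAAAAAAAAAAAAAAAAAAAAAAAAAAAAAAAAAAAAAAAAAAAAAAAAAAAAAAAAAAAAAAAAAAAAAAAAAAAAAAAAAAAAAAAAAAAAAAAAAAAAAAAAAAAAAAAAAAAAAAAAAAAAAAAAAAAAAAAAAAAAAAAAAAAAAAAAAAAAAAAAAAAAAAAAAAAAAAAAAAAAAAAAAAAAAAAAAAAAAAAAAAAAAAAA="/>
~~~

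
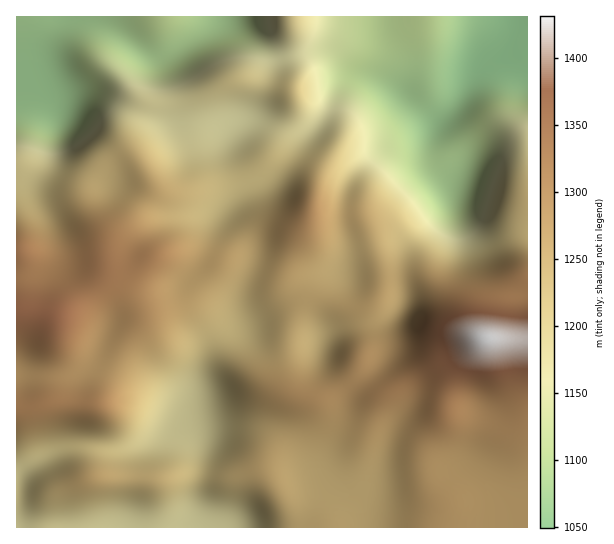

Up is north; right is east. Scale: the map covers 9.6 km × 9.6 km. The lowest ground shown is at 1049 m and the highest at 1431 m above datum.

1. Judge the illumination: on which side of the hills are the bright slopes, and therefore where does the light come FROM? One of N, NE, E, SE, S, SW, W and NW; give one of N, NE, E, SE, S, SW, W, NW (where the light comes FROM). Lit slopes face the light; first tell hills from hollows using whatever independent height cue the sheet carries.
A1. E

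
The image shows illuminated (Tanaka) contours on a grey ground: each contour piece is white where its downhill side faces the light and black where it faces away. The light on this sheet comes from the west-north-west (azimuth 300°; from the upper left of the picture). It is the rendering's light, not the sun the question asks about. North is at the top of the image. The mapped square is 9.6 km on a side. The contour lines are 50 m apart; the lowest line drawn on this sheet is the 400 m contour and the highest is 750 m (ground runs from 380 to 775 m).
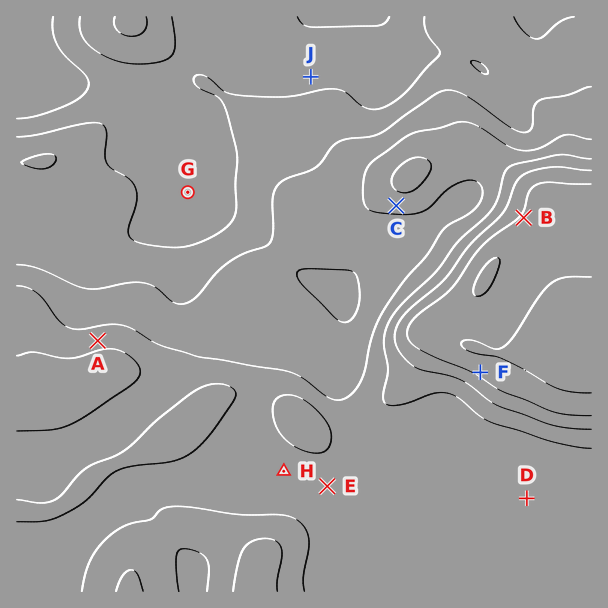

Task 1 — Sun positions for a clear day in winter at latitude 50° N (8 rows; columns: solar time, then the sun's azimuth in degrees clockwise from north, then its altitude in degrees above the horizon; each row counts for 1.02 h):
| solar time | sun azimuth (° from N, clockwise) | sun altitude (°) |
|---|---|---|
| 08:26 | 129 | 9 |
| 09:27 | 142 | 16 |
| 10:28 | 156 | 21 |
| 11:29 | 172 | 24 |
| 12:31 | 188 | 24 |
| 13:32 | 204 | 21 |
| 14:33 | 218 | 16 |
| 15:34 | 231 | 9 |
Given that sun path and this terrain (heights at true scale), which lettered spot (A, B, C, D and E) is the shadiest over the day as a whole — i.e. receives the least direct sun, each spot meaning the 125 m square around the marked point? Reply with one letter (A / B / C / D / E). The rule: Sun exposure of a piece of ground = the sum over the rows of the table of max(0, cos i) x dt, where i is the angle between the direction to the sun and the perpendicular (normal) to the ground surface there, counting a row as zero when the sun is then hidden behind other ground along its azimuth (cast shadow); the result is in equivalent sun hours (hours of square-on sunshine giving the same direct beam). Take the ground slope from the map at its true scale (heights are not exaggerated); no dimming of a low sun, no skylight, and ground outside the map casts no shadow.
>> A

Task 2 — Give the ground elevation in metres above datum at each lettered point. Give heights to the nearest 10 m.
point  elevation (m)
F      710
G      430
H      580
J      440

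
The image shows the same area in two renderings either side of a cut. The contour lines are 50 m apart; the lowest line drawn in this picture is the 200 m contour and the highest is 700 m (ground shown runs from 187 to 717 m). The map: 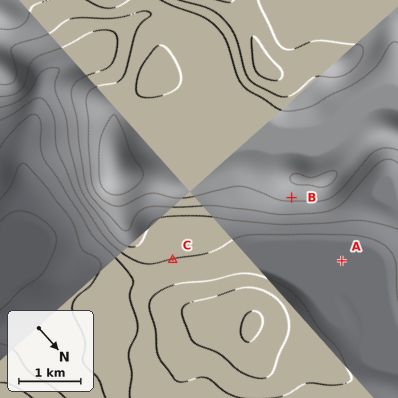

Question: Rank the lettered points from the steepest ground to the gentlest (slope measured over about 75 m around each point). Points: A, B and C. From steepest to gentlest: B C A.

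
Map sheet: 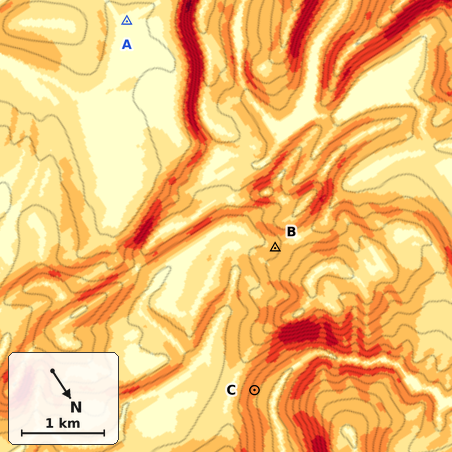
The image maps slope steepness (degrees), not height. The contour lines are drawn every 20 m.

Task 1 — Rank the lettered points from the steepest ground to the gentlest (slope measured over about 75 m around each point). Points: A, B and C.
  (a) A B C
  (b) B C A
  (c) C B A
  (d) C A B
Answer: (c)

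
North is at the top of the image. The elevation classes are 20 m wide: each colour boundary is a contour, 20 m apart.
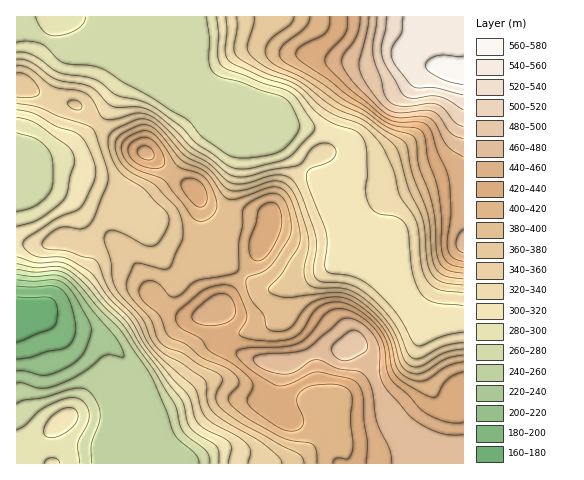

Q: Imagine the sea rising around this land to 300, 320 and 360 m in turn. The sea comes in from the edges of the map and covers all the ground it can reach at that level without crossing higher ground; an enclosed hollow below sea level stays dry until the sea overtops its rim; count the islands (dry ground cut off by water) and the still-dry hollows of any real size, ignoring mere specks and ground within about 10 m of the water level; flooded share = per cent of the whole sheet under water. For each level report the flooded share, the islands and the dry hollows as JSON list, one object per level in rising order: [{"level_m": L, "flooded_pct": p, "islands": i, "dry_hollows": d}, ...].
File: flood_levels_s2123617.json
[{"level_m": 300, "flooded_pct": 27, "islands": 0, "dry_hollows": 0}, {"level_m": 320, "flooded_pct": 38, "islands": 0, "dry_hollows": 0}, {"level_m": 360, "flooded_pct": 54, "islands": 0, "dry_hollows": 0}]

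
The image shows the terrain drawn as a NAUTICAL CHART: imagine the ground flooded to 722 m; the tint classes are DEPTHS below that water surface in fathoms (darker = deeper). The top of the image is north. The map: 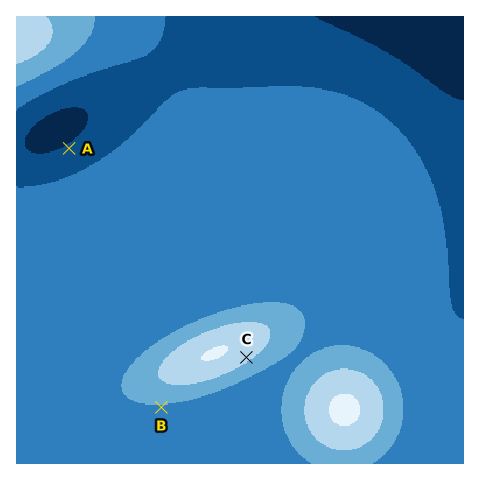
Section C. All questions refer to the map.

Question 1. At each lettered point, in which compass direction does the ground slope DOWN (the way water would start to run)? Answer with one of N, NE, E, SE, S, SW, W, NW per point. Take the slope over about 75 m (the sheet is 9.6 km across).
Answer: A NW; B S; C SE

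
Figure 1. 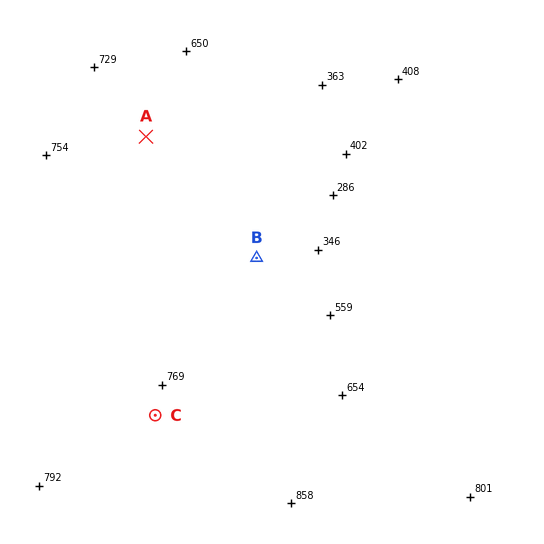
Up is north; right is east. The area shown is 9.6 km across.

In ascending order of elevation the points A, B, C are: B A C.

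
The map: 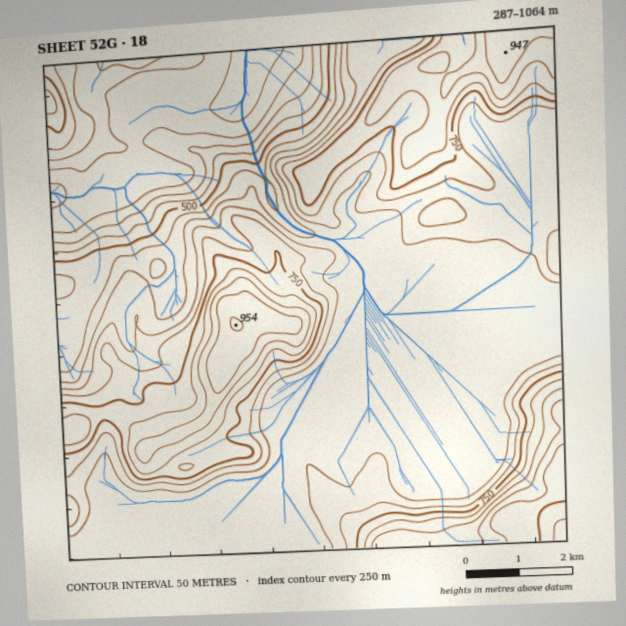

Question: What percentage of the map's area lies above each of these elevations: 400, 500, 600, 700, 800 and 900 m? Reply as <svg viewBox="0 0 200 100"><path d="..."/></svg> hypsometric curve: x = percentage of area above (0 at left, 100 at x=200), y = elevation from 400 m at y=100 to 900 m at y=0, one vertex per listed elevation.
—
<svg viewBox="0 0 200 100"><path d="M177 100l-8-20-13-20-95-20-32-20-20-20"/></svg>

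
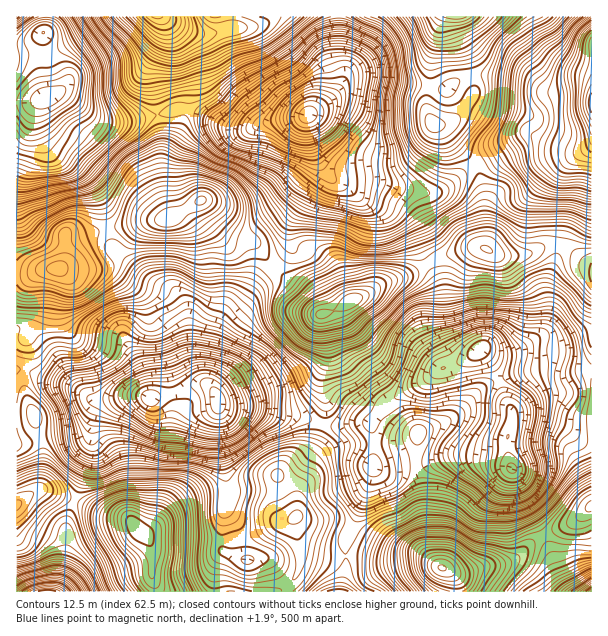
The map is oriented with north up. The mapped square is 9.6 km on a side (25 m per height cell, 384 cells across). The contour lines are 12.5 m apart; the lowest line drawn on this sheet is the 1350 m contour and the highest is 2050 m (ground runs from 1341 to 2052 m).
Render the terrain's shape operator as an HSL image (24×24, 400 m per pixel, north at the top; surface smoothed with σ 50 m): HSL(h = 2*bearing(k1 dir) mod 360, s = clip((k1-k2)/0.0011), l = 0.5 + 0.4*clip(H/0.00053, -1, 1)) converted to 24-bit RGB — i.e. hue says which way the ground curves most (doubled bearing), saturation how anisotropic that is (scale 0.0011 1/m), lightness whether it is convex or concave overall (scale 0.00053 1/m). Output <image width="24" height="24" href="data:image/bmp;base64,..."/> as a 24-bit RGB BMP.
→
<image width="24" height="24" href="data:image/bmp;base64,Qk32BgAAAAAAADYAAAAoAAAAGAAAABgAAAABABgAAAAAAMAGAAATCwAAEwsAAAAAAAAAAAAAhS59C0lXGIpycMCslazI5PbVT99JK05sPaWGYUOFvEqa+KHHi17lEUT/moHoYlPXk2jK2/HK1vXyi2vNpXO+ZHiv1Fuj2HGf29b1LEv/GW//S5x+kbxRxfN/ws6ONmBuXzsfWjUjUEke0N5Dm7lrLEKZNVSrhG/PrN3v2PPutMDkqon2zGr/1HPZuES74WHZhrVWPmaNJwtknK/GwuHHruHN07ubUGycEymlryzSu5XKhcqHuqiBJ22DJIq8Q9/KgeGStb+HycNjUTKLXSzd/6D76HLxzJmK4p7NS2OkAIO6o8/y2vHwlnrS5p2yvmqkDRc2SkCMq8eNxr+Qa8WjbbXPEE1tYG+fpL5fqrpIwZJSF5FbJEdjih6e84DI9dTo78Ls2eHyDZf/I3apyMN2mGu357Tj4aDqWgDpZzmozsx+VsFmzJJ8SZ5LIjlUTEwkgrwVhsdIl7RdjUw0EyAfIRMStsgp0M+bjJwh/fpFIkc7GA8krNVRW8RwU5Jiv263TgHstojz69Ts04/Eu5FyuEVnIiNLTWB+w9ZeYZ8bZE8elWs4Igs6Hi9Rgfk7N6wZwso+z/lgGilXJ7u9cuBtVHUzkHspZmkqGCckYkQs0atX5VI200w4yIg8UCWiVFG43sTB1XjJc6RXY5lPCBxLNlPJ2eWmj0Ra1+3I0+rTIxVrX5koc6siJQ4cvYAsrK0wFRAjMT4XqHoSvXoj2YojwMNGKmA5H4ZcgtSZyWTa6affrYC/Fg4/IEYwsNJpllus3v91glgIKwgPq7QNTEsOHiMQXaIQlIkjJgwnY3ZTYZ9FpVlH39iGr2RBkp9ZGqIYDVYOMGQ8t2R/84DMdgmwQsy+ZMRESZQ82qs2ziV7wEqkg9DVjm7NeUONg7BXVSI+OFw9N3UxcnVDopwn4tsSocJbnIdPlsyVO2aDFjIVJIQSaiw/tzWptn2SSnyY1HBez7SeuTexuOe/SoqnhBSP1qjLjHTGVDq9WmXBdZzKbTafxoms4eOfrrVWXdBqbKU5YC1fh1o9YXMWEiMQkp8ZP5sjYy9GpcVHg4YjnXo81rAIW1MkGTguec9Yg2KjZz+uXZa5TF6oU0vlscP149ny9cX70WuFqrJgFRswtFVtr3eJPC+AI7ImcLdDIUZl1tFf2K/RV1S7593uhHHTXNDhULrEhy97l0crVoRARn5UDbdXLqRctcFuw6Dj/cz/+sX+UDz7RovX2ITPPz7Aq9nGS6W8Nih1c8GSmZXaxL3omZ3CpI7X3larWCIxWyhfgNGIhXawS7vAWNWYKKCCV3o6Z89OfrDa6K/272b/s0fgr2W8oYfOp9nhaFTCGIDLhMjSYSuy4U5ErLxkhjFfvhx1yleYWqqXaMWCUsWLUo+5g9XDKzHSb9Pnit+LJVAxbDJFy2mrtljdwqvj0dvpeKHTqW3iZHLeXeLVHzq5r7br99T1eC/kl1DYy8Pr4db1ymq1cbBuL+GOVZx9J6KOVqFyqZx7hiB+VTYifp41SXqVubaE0M99e0G8Sm66oJ3JdVm/M4aWVbqz0mu18APhu32elamUYWa55tf01tv1n6vmX4HJSG6GYH1ATBkSVCArpaNdoJsvKTgObYAd2slcz9JJFZdgQYZlt1hHNGwsKzUPOiYSaz2V3re4tbiFWcCmle2umbzcxVLgzWjDmVjInhappk6eZWmGrDl+sWA9sq5EGaU+ZtxPtc5fYUw2M00kiZwxNzqLfkSUM5BOJW9LeMFO3oyNwdVqouUOJi8LLx4Lu5Q3PFl0XR6y2nLdsGzCfyFx2nR2t9eqUstgPpkjYqZFlzRod3VQKLA6IDFcSFCgq4K/biM5VFwJa6cAtnwR7pQAOSAIGCkLZZcAGCYNFiATfnY1mCeLyk3L1t68xOXj3p/OvJWCKYpmPJq6drusYsiXJjwlGUEWWB1CzRuT4JJknd04R2Mh4GIqt7d4dFd4jKVOVE8nEjEiFm0yLC51i3q54e67qq5Cuk5u4tW3YYKkMVpyz7Jzgzw6aEWrXI2uDRkmRW0z68a83IKKvX5RRo5CwY9ihlFUhoNEd6llF4mpLY2IHjs5XUoo/9NVwKUzRHYh8uJBhmRKXjFbeNEviDh/N1OctyvVbROJYHo5g6Ac3oNPw9iydXrBvW29tV+ovbeQZ7VaGzQ5PiclHisbHXA847pY46BgcrNto89efTJTYJBJt783F5d0DS0GIyYNdi1ZsYGVerSTst2avunPUrLzoXL219H678z76JfUQy2UJSF5Y5a0KpyXRqRN7MuVxKpeob9sVl6hq16pz9GJY0IZ"/>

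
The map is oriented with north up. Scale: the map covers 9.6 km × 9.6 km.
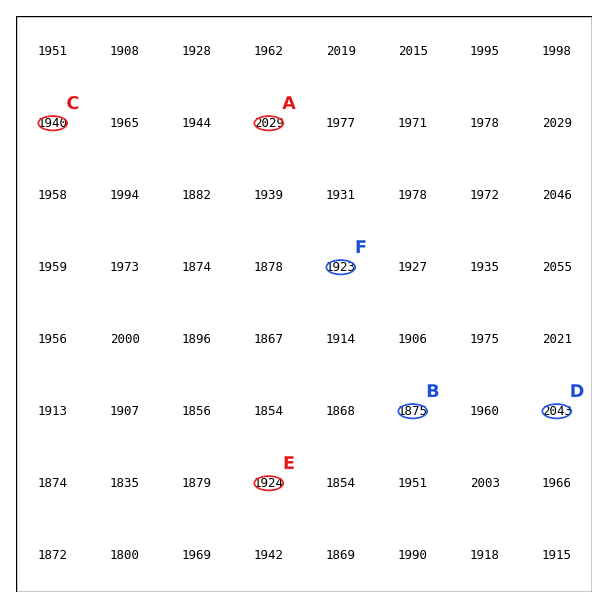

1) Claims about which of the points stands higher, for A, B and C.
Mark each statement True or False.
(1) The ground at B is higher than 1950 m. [False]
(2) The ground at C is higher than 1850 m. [True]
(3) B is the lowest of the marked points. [True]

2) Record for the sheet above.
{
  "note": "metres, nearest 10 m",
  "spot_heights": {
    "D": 2040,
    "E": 1920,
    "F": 1920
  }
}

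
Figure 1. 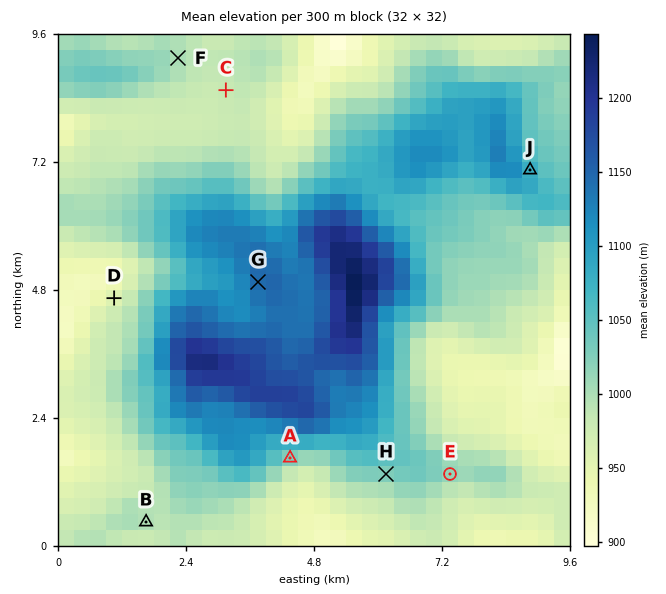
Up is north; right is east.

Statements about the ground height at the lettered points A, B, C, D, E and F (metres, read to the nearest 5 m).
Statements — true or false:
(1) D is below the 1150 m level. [true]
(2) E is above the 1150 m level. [false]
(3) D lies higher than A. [false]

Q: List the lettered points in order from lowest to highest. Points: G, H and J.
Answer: H J G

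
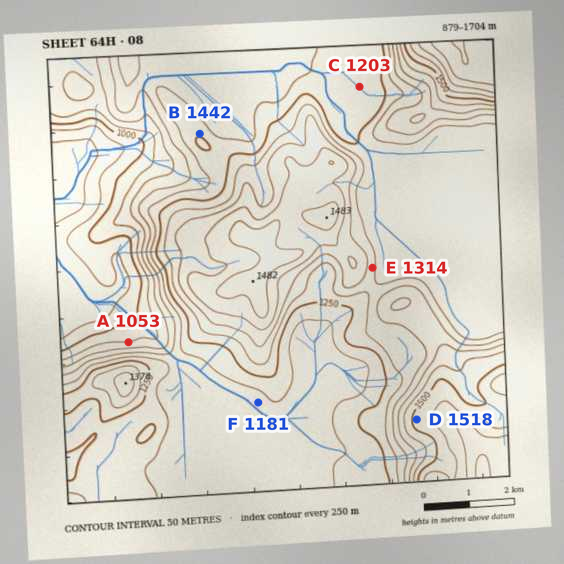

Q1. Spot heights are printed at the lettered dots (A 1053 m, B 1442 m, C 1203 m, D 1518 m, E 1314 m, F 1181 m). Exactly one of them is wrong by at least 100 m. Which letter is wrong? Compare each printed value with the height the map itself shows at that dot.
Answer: B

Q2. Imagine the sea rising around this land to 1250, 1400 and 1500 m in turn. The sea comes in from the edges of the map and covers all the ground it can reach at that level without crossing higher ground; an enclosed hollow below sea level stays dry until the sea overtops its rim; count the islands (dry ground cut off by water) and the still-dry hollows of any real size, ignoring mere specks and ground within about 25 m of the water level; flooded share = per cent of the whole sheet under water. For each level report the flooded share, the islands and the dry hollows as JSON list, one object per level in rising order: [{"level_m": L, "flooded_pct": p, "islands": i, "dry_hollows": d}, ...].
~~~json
[{"level_m": 1250, "flooded_pct": 50, "islands": 0, "dry_hollows": 0}, {"level_m": 1400, "flooded_pct": 84, "islands": 1, "dry_hollows": 0}, {"level_m": 1500, "flooded_pct": 94, "islands": 0, "dry_hollows": 0}]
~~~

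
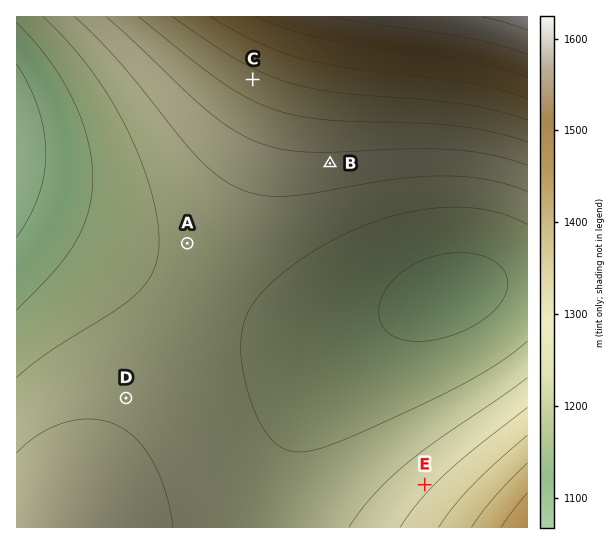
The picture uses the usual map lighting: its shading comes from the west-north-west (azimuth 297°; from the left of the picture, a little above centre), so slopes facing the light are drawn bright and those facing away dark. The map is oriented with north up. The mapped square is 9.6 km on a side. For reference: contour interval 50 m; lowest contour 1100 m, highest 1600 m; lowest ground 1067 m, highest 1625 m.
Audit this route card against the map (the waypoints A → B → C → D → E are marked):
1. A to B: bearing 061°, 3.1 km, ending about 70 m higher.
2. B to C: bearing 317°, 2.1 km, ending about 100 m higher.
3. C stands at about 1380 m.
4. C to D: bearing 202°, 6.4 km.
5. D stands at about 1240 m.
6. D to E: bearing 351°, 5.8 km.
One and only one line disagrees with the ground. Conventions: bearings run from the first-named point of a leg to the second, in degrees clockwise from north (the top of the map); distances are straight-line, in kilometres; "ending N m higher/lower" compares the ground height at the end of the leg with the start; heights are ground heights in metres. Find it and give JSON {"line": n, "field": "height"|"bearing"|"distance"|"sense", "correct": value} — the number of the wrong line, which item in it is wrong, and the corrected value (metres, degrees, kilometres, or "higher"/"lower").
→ {"line": 6, "field": "bearing", "correct": 106}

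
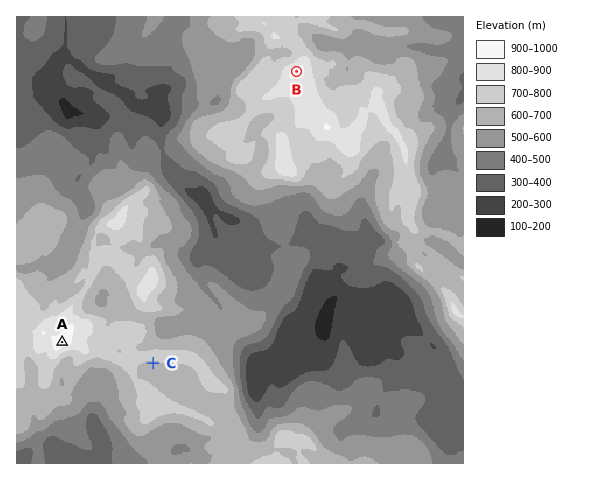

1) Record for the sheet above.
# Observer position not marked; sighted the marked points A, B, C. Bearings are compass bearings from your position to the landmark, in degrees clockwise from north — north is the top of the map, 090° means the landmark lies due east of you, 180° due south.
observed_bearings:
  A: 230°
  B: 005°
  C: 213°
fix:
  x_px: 290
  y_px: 151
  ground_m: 810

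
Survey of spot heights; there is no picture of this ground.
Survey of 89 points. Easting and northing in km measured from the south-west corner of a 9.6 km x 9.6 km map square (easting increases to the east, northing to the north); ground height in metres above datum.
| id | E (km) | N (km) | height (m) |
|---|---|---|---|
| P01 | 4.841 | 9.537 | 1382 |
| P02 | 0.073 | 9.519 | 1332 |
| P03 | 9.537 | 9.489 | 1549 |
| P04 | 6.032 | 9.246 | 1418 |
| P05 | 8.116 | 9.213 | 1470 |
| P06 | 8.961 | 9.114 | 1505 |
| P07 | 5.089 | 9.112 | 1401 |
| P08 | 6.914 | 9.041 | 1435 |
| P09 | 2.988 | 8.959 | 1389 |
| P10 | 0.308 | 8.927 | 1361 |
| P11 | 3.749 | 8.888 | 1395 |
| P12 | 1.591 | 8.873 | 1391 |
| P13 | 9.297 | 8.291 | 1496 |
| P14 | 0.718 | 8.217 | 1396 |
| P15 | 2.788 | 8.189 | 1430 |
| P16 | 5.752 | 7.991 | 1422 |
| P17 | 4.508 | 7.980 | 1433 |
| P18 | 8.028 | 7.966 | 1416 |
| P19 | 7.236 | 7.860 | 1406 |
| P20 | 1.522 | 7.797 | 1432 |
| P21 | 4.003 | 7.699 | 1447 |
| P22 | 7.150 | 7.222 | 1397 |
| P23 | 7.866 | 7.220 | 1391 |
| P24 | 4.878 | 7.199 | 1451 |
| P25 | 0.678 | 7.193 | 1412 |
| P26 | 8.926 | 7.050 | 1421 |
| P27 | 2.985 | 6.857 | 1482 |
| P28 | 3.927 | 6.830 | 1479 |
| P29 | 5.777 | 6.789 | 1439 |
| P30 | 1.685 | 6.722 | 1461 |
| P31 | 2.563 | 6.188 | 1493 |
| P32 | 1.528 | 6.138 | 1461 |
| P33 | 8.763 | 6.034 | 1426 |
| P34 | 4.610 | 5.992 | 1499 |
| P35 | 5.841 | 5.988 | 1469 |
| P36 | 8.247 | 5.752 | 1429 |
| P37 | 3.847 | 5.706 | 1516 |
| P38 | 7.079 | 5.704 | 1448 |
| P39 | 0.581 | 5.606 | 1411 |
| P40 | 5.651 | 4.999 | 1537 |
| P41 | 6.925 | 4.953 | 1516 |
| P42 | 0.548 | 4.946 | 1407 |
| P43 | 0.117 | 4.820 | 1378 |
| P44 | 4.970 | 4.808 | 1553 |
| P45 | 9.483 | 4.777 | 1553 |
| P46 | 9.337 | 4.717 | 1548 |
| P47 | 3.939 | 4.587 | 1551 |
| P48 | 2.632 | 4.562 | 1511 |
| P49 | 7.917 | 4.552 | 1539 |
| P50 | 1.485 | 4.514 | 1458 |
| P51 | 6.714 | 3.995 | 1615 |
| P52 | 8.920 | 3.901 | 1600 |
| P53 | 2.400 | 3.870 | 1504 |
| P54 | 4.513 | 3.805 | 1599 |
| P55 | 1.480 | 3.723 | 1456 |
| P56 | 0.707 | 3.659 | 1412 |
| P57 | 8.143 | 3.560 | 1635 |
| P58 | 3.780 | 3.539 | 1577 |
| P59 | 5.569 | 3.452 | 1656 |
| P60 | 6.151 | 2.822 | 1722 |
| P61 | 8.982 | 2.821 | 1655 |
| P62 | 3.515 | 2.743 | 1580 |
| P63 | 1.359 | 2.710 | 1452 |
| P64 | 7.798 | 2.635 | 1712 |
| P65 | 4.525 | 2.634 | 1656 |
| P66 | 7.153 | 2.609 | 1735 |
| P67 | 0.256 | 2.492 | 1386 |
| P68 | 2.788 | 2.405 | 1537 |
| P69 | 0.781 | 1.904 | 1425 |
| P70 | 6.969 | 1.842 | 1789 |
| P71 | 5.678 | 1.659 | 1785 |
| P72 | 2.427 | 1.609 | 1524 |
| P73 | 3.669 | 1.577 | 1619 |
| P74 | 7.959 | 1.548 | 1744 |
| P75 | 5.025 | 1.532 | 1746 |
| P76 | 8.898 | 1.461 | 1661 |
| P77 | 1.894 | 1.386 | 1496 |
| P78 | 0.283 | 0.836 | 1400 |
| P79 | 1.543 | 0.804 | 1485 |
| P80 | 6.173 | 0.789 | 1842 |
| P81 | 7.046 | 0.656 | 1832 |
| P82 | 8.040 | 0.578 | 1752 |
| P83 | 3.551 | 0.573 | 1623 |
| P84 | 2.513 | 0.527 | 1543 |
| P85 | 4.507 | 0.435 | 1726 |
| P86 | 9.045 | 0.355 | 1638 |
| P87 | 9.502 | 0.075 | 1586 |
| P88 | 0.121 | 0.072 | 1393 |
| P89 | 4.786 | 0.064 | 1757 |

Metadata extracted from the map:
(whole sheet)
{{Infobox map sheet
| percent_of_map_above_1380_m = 96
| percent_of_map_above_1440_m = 68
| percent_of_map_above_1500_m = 46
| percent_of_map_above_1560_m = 32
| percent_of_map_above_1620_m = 23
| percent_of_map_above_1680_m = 14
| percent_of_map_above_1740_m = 8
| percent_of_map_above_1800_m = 4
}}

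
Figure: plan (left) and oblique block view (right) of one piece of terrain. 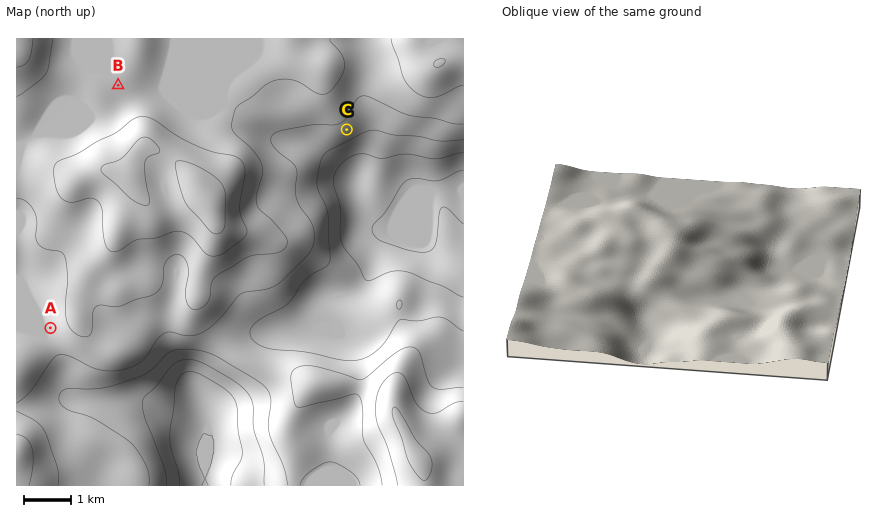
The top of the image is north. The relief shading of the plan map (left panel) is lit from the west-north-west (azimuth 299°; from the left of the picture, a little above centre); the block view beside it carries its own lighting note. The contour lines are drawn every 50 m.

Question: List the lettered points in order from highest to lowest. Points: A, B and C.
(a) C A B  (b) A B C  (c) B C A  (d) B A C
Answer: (d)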